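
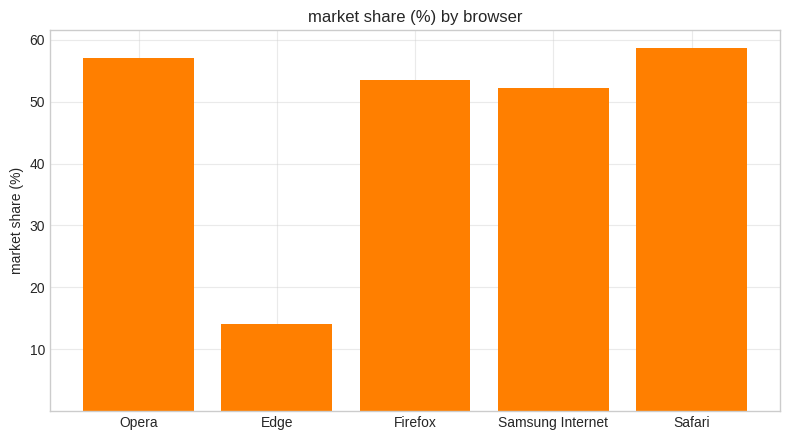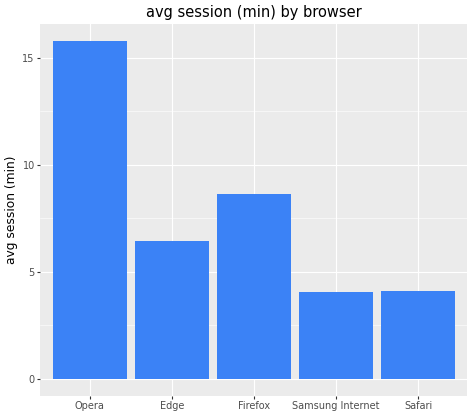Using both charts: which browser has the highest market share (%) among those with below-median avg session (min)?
Safari

Chart 2 median avg session (min) ≈ 6; below-median browsers: Samsung Internet, Safari. Among those, Safari has the highest market share (%) (≈ 60).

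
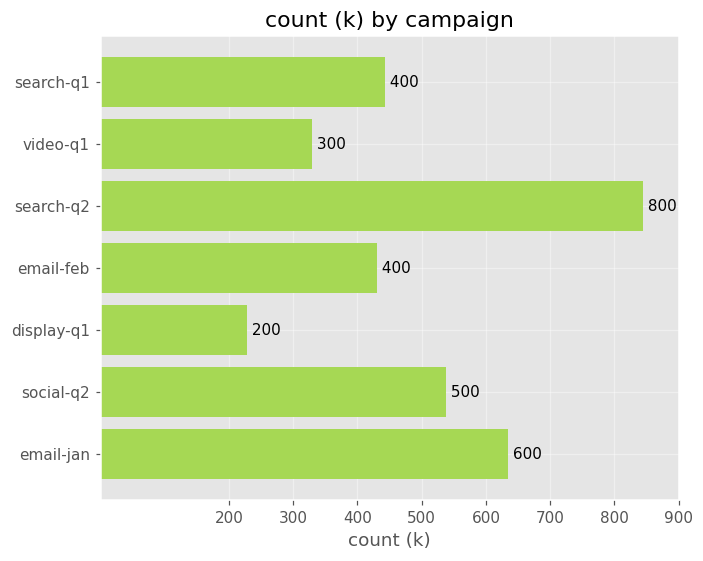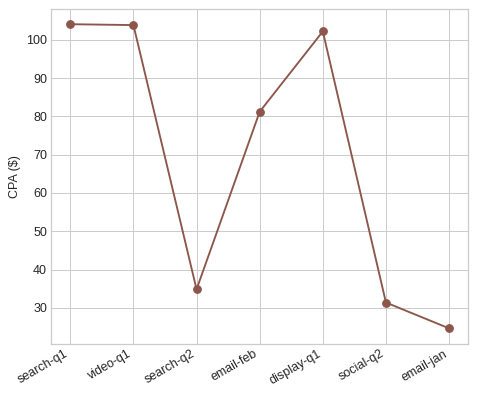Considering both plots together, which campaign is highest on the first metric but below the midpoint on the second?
search-q2

Chart 2 median CPA ($) ≈ 80; below-median campaigns: search-q2, social-q2, email-jan. Among those, search-q2 has the highest count (k) (≈ 800).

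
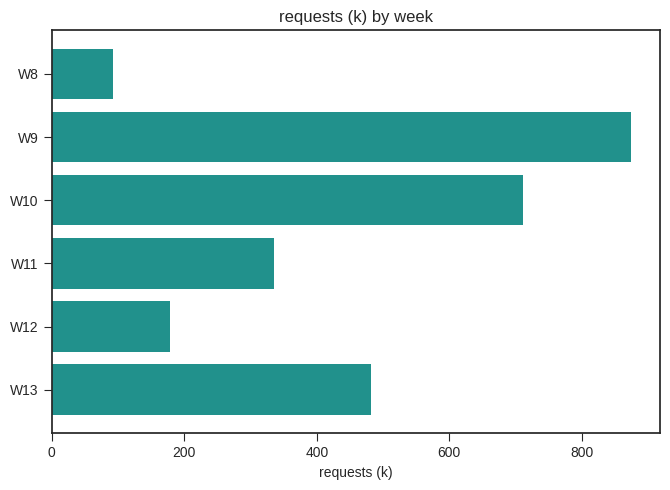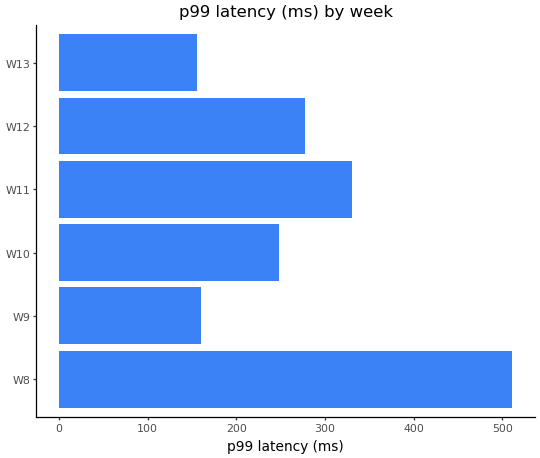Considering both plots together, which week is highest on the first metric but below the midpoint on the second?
W9

Chart 2 median p99 latency (ms) ≈ 250; below-median weeks: W9, W10, W13. Among those, W9 has the highest requests (k) (≈ 900).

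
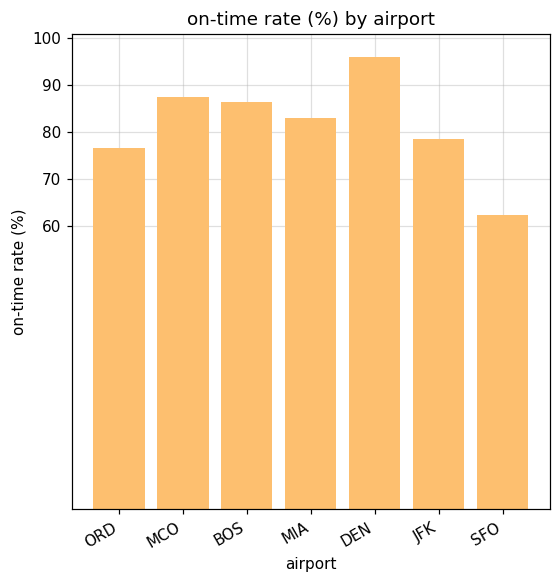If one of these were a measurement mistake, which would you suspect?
SFO

SFO ≈ 60; the rest sit between ≈ 80 and ≈ 100.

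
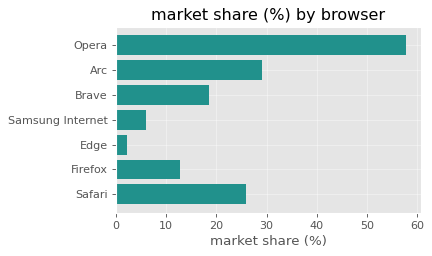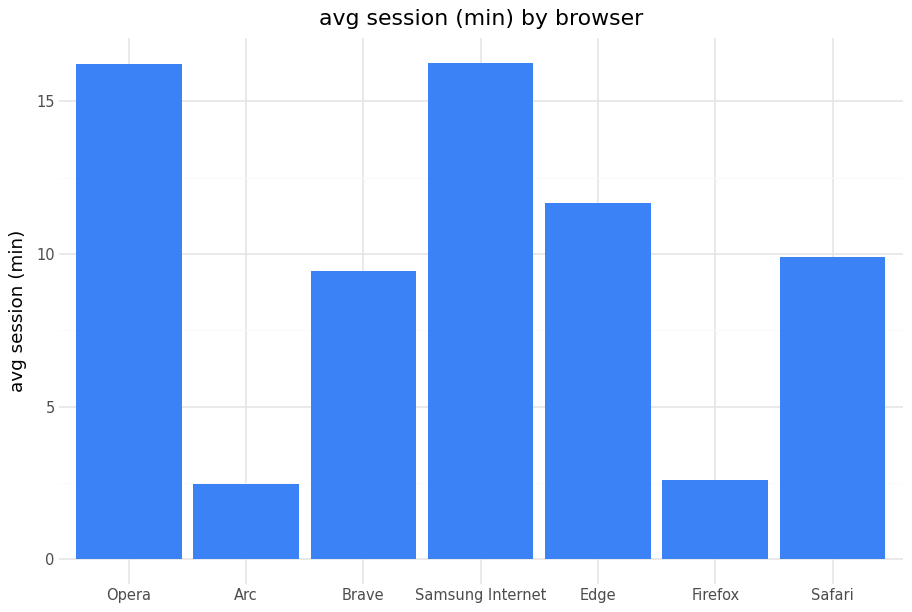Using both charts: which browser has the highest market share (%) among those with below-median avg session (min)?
Arc

Chart 2 median avg session (min) ≈ 10; below-median browsers: Arc, Brave, Firefox. Among those, Arc has the highest market share (%) (≈ 30).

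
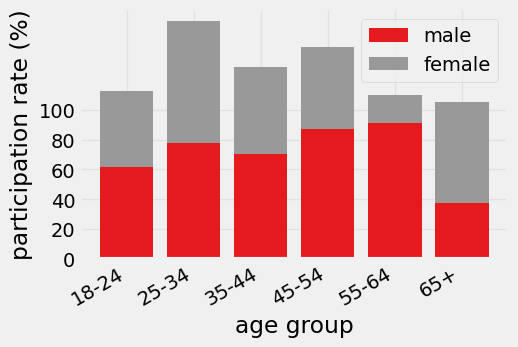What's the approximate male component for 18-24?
≈ 60

male top ≈ 60, bottom ≈ 0; segment ≈ 60.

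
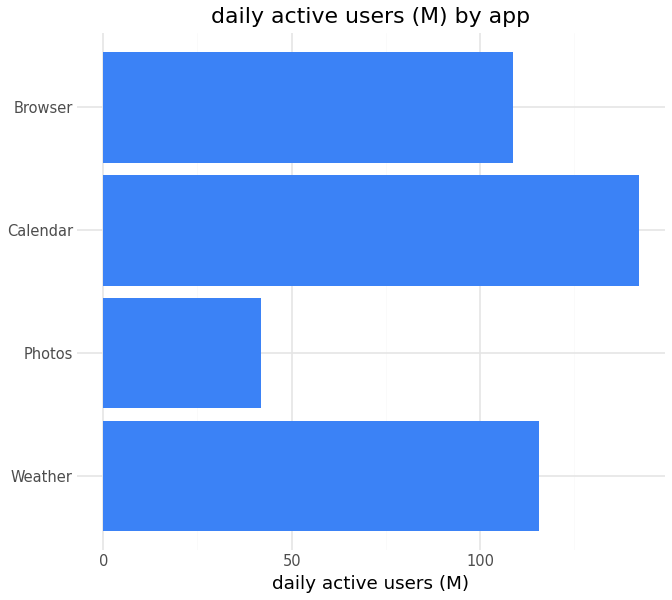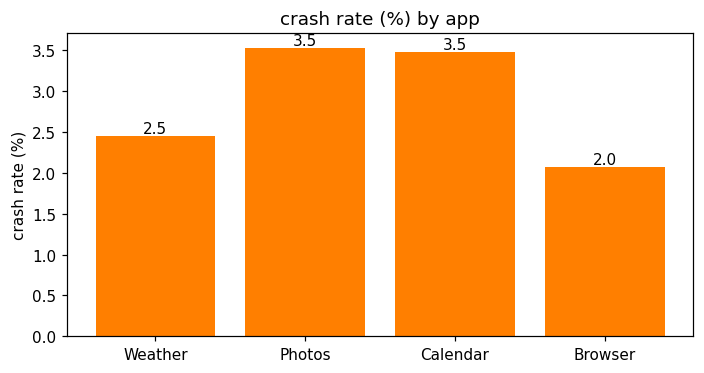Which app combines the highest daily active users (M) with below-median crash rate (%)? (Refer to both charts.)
Weather

Chart 2 median crash rate (%) ≈ 3; below-median apps: Weather, Browser. Among those, Weather has the highest daily active users (M) (≈ 120).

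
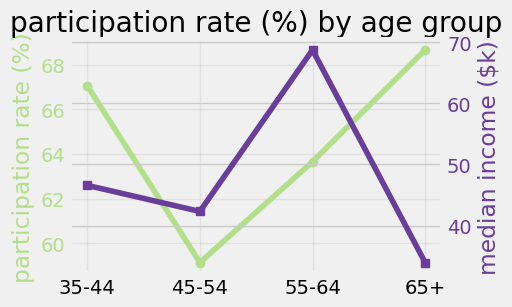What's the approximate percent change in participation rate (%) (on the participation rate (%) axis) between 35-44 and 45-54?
35-44 ≈ 67, 45-54 ≈ 59; (59 − 67) / 67 ≈ -11.9%.

≈ -11.9%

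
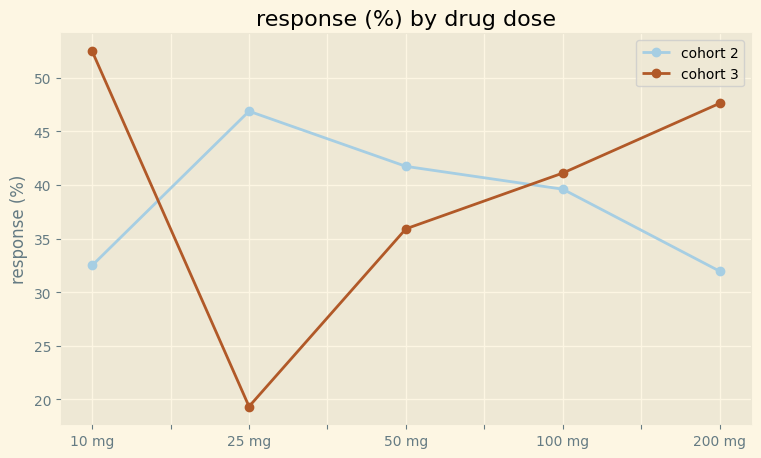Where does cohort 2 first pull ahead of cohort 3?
25 mg

10 mg: cohort 2 ≈ 30 vs cohort 3 ≈ 50 (not yet); 25 mg: cohort 2 ≈ 45 vs cohort 3 ≈ 20 (first crossover).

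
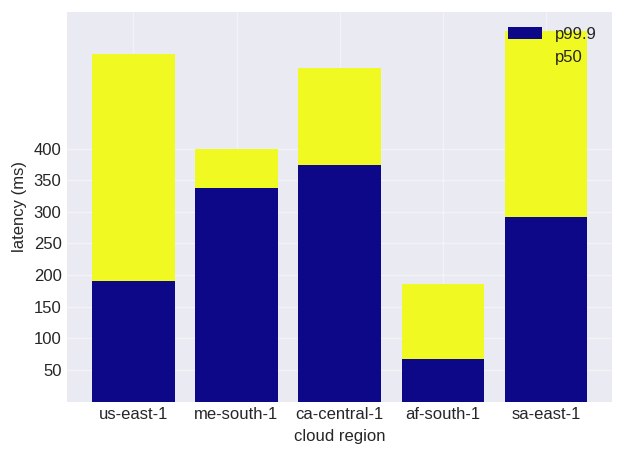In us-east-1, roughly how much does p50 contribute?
p50 top ≈ 550, bottom ≈ 200; segment ≈ 350.

≈ 350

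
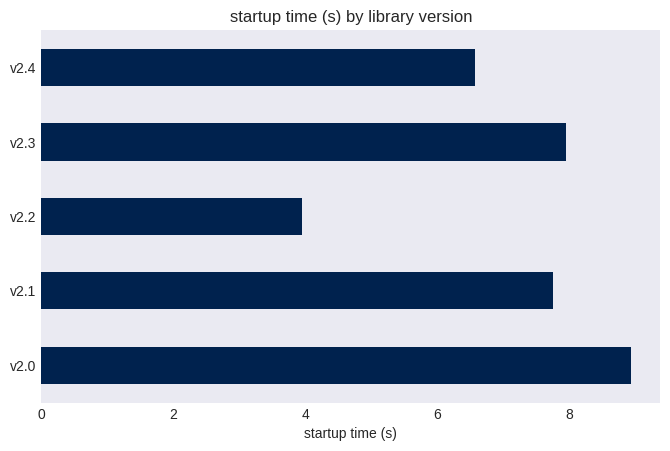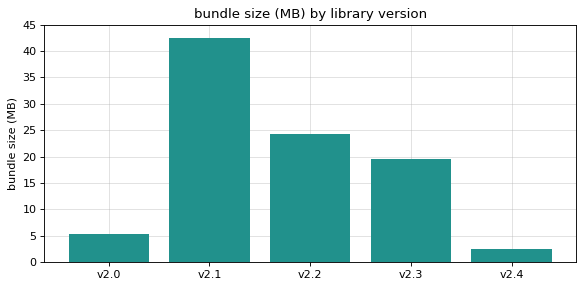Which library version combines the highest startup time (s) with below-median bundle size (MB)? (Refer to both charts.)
v2.0

Chart 2 median bundle size (MB) ≈ 20; below-median library versions: v2.0, v2.4. Among those, v2.0 has the highest startup time (s) (≈ 9).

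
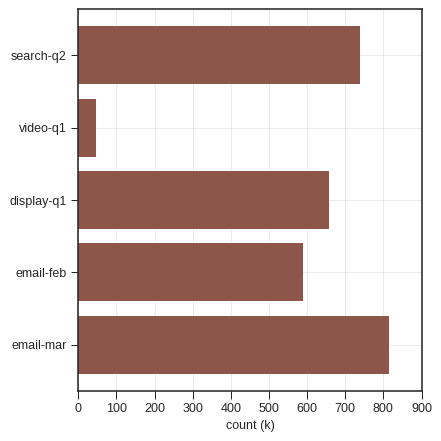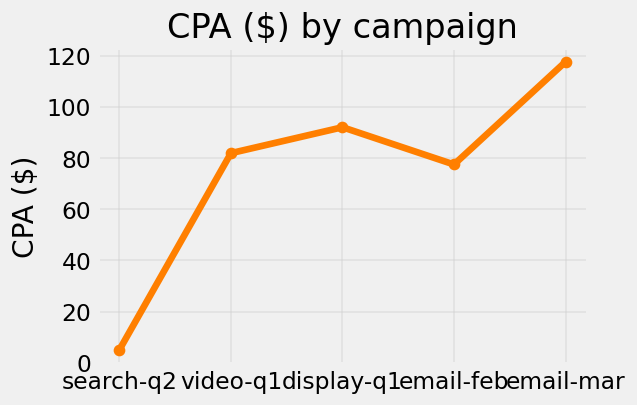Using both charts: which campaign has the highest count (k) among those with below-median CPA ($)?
Chart 2 median CPA ($) ≈ 80; below-median campaigns: search-q2, email-feb. Among those, search-q2 has the highest count (k) (≈ 700).

search-q2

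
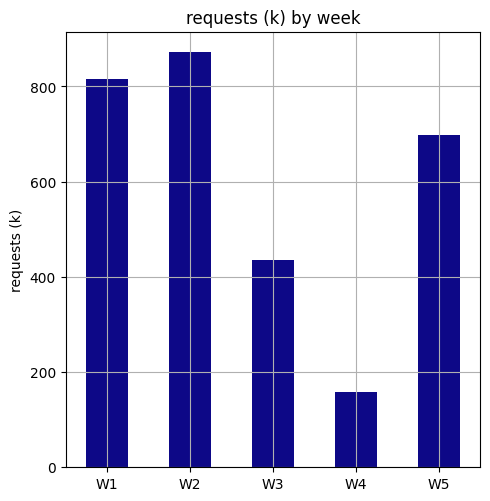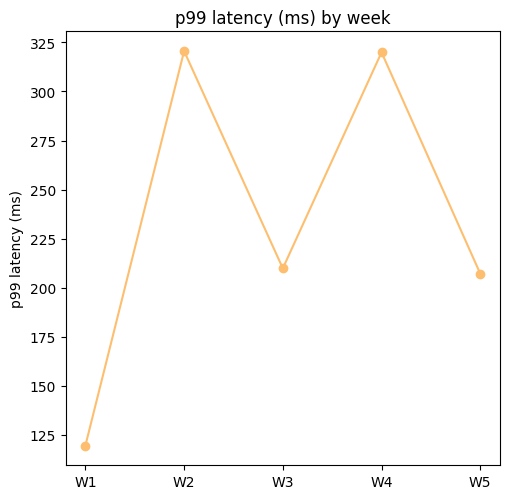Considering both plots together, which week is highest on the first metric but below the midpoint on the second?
Chart 2 median p99 latency (ms) ≈ 200; below-median weeks: W1, W5. Among those, W1 has the highest requests (k) (≈ 800).

W1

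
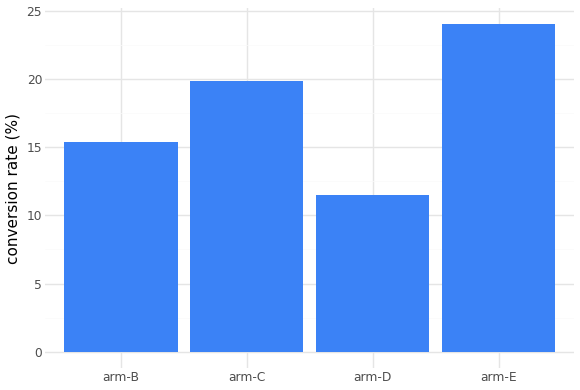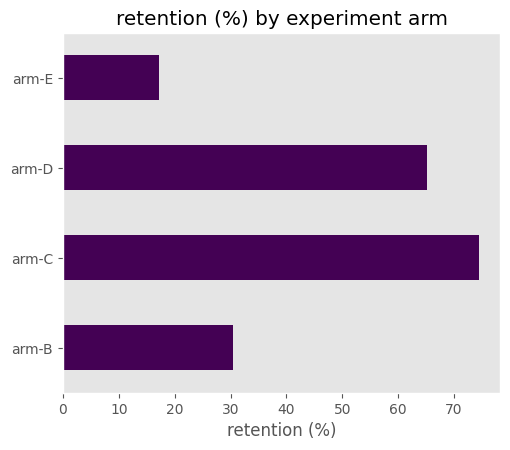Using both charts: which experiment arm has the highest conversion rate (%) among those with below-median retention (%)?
Chart 2 median retention (%) ≈ 50; below-median experiment arms: arm-B, arm-E. Among those, arm-E has the highest conversion rate (%) (≈ 25).

arm-E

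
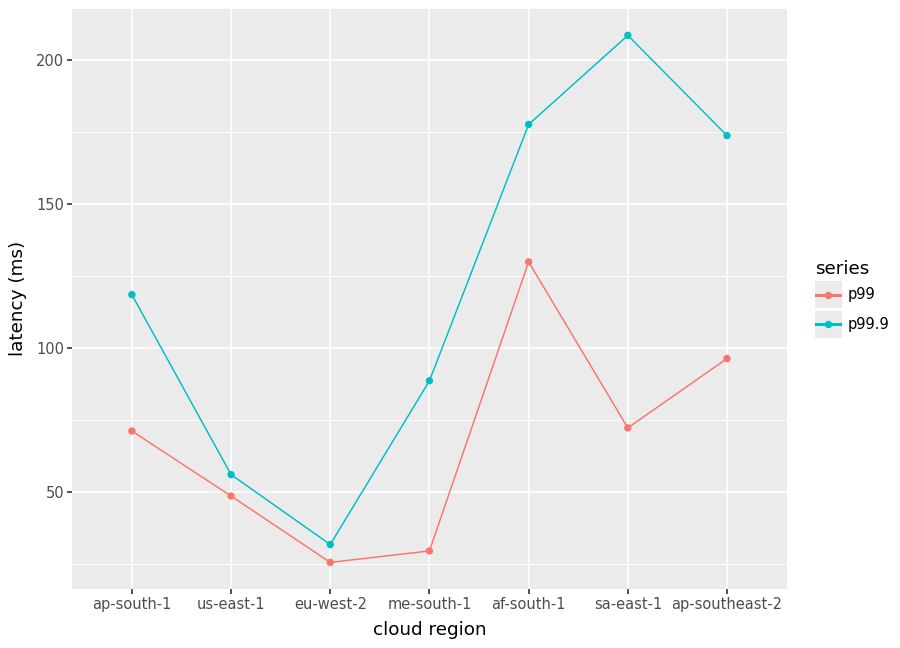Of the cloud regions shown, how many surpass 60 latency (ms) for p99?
4

Above 60: ap-south-1, af-south-1, sa-east-1, ap-southeast-2.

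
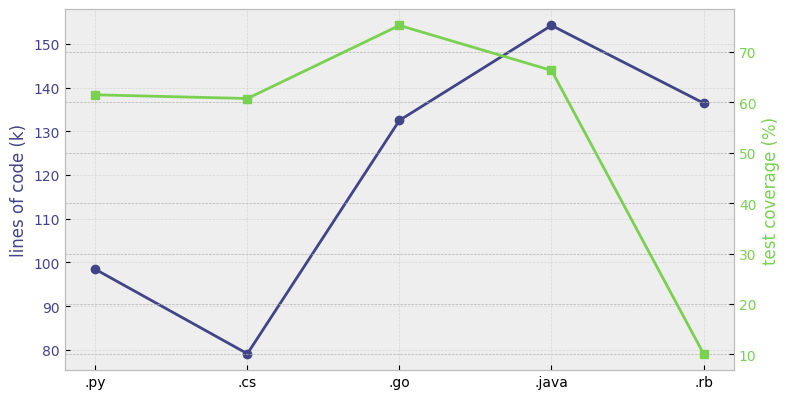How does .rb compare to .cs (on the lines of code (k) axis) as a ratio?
≈ 1.75×

.rb ≈ 140, .cs ≈ 80; 140/80 ≈ 1.75.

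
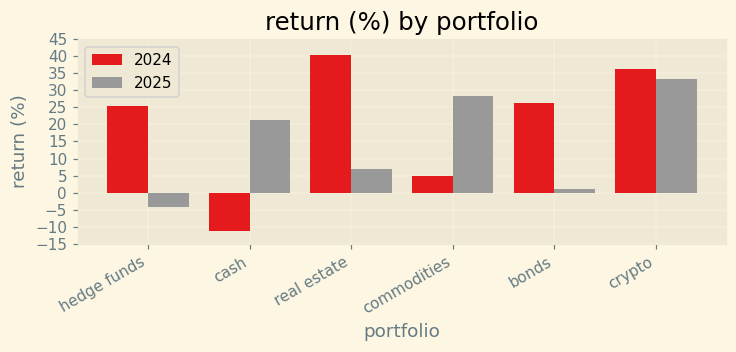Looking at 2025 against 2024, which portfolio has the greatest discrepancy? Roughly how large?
real estate: 2025 ≈ 5, 2024 ≈ 40 → gap ≈ 35. Next-largest (cash) is only ≈ 30.

real estate, ≈ 35 %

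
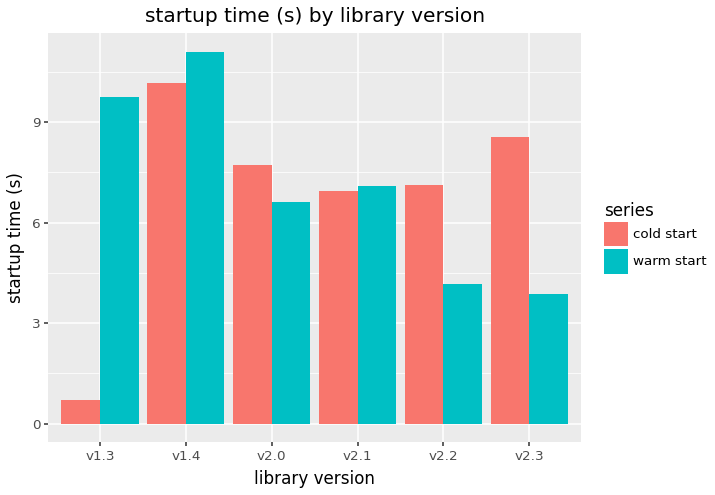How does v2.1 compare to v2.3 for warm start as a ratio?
≈ 1.75×

v2.1 ≈ 7, v2.3 ≈ 4; 7/4 ≈ 1.75.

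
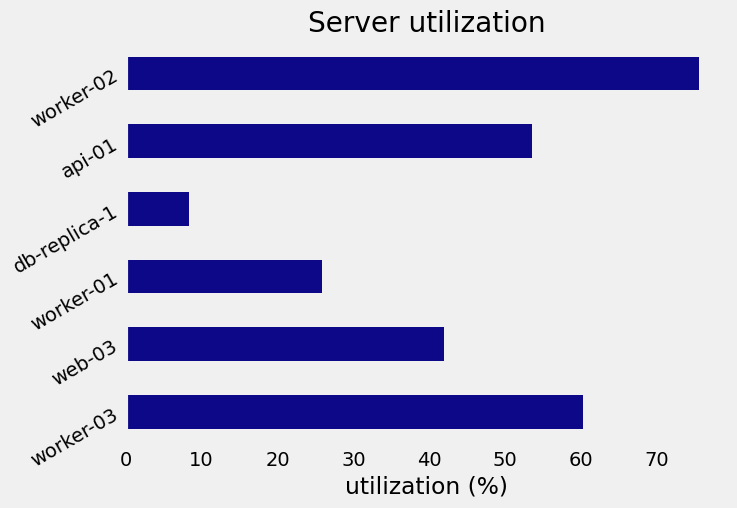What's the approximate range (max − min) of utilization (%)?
Max worker-02 ≈ 80, min db-replica-1 ≈ 10; range ≈ 70.

≈ 70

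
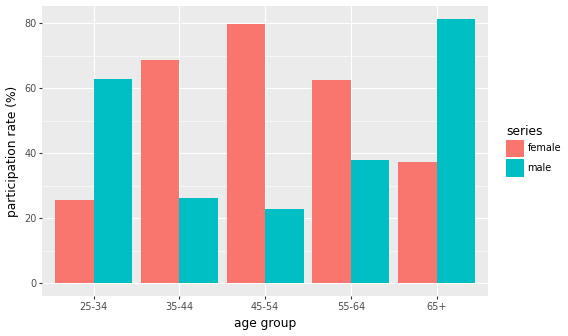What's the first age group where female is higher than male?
25-34: female ≈ 30 vs male ≈ 60 (not yet); 35-44: female ≈ 70 vs male ≈ 30 (first crossover).

35-44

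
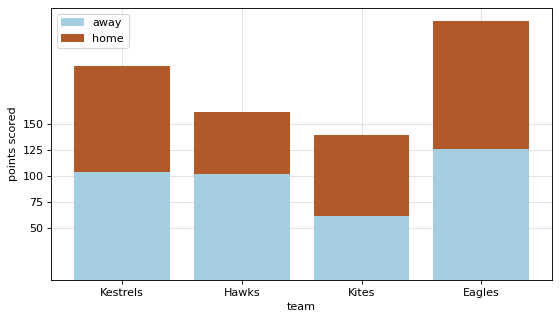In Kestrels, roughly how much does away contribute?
away top ≈ 100, bottom ≈ 0; segment ≈ 100.

≈ 100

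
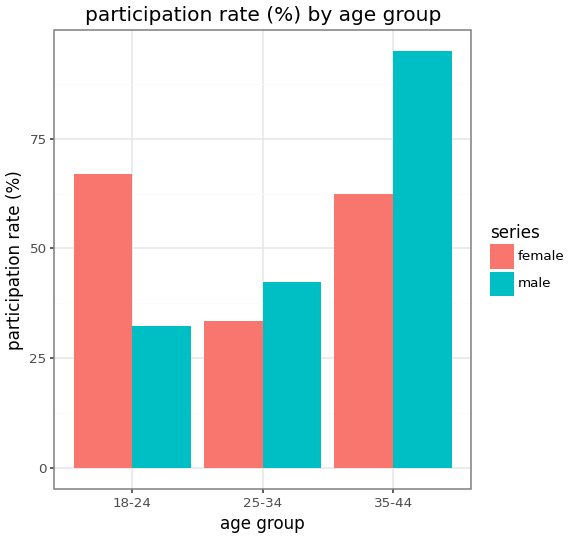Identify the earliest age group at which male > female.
18-24: male ≈ 30 vs female ≈ 70 (not yet); 25-34: male ≈ 40 vs female ≈ 30 (first crossover).

25-34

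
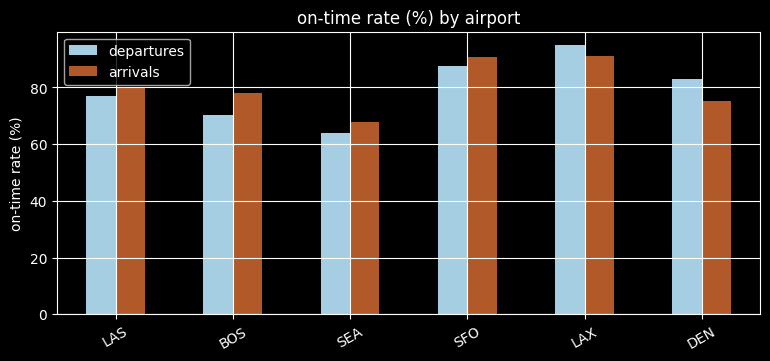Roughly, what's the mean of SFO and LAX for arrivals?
≈ 90

(90 + 90) / 2 ≈ 90.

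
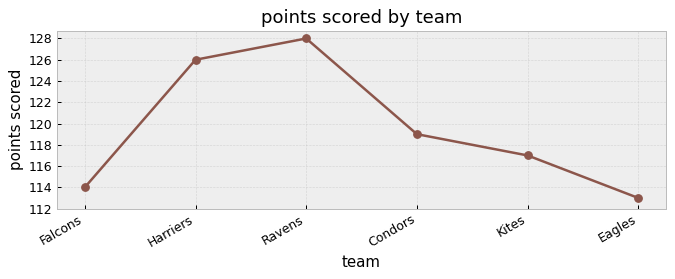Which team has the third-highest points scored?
Condors

Top 4: Ravens ≈ 128, Harriers ≈ 126, Condors ≈ 120, Kites ≈ 116.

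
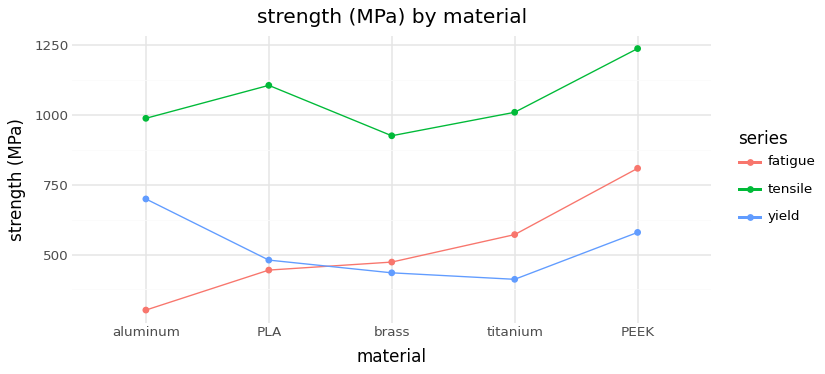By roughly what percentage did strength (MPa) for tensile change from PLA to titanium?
≈ -9.1%

PLA ≈ 1100, titanium ≈ 1000; (1000 − 1100) / 1100 ≈ -9.1%.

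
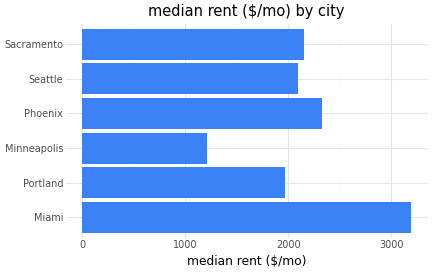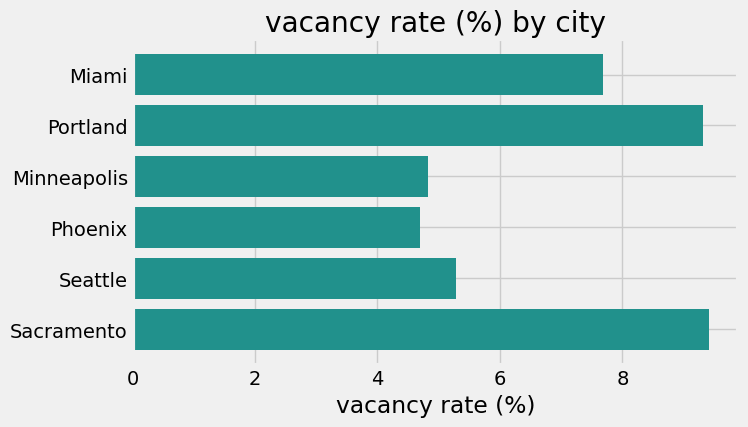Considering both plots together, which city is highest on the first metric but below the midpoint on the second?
Chart 2 median vacancy rate (%) ≈ 6; below-median cities: Minneapolis, Phoenix, Seattle. Among those, Phoenix has the highest median rent ($/mo) (≈ 2500).

Phoenix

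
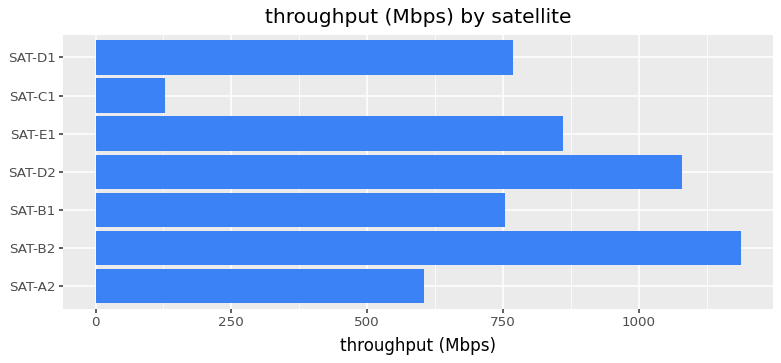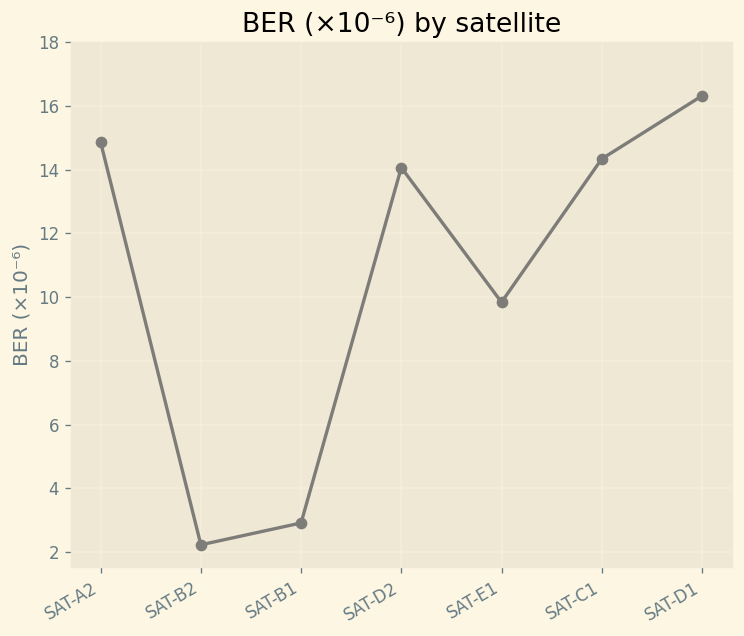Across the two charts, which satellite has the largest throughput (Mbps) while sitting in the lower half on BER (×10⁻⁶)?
SAT-B2

Chart 2 median BER (×10⁻⁶) ≈ 14; below-median satellites: SAT-B2, SAT-B1, SAT-E1. Among those, SAT-B2 has the highest throughput (Mbps) (≈ 1200).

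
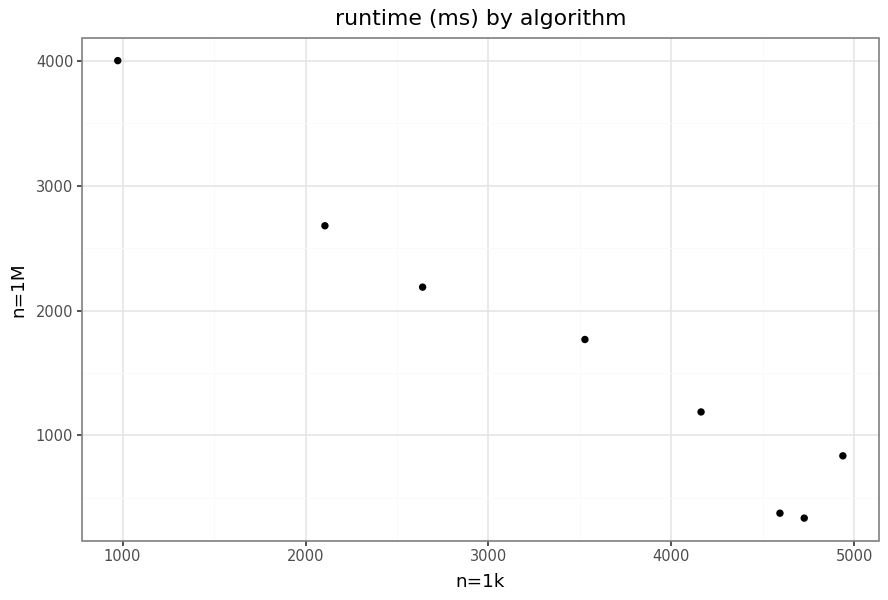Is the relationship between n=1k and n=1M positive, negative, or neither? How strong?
Points are negatively correlated; strong (|r| ≈ 1.0).

negative, strong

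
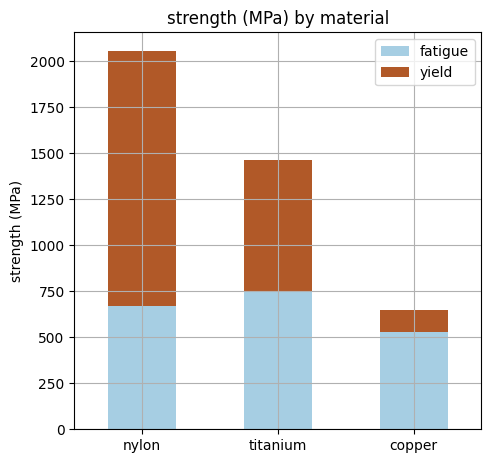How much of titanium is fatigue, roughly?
fatigue top ≈ 800, bottom ≈ 0; segment ≈ 800.

≈ 800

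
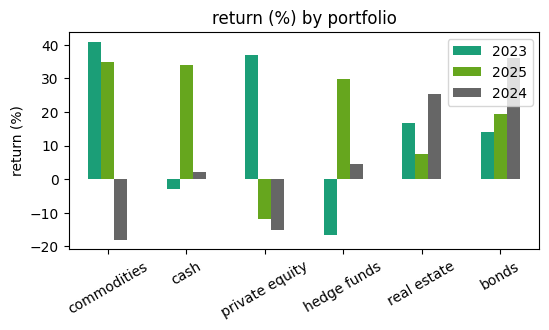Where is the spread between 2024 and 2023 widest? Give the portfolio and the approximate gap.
commodities: 2024 ≈ -20, 2023 ≈ 40 → gap ≈ 60. Next-largest (private equity) is only ≈ 50.

commodities, ≈ 60 %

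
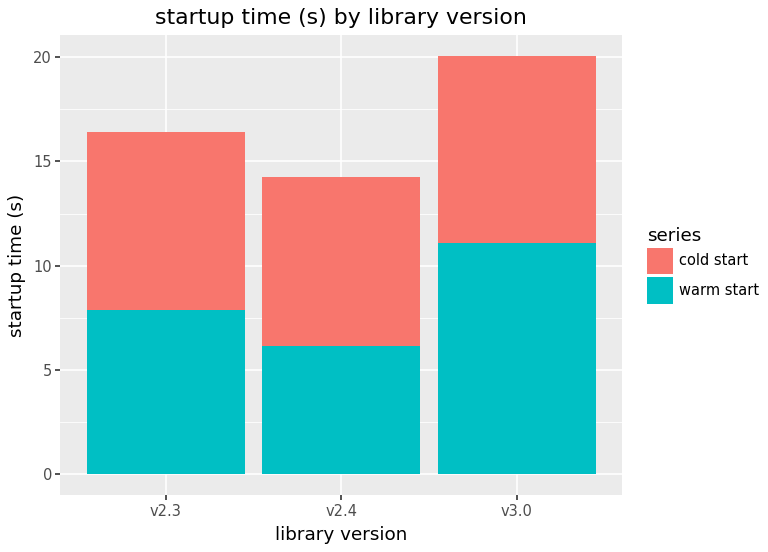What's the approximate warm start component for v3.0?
warm start top ≈ 12, bottom ≈ 0; segment ≈ 12.

≈ 12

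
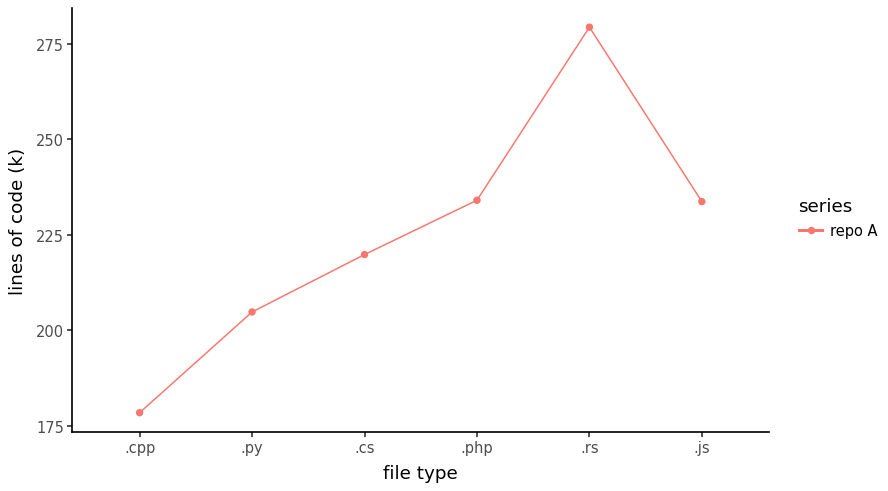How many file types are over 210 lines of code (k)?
Above 210: .cs, .php, .rs, .js.

4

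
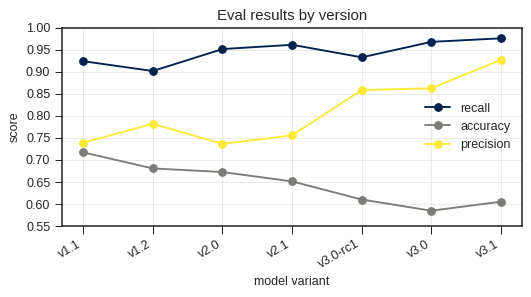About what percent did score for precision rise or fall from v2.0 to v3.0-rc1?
v2.0 ≈ 0.75, v3.0-rc1 ≈ 0.85; (0.85 − 0.75) / 0.75 ≈ +13.3%.

≈ +13.3%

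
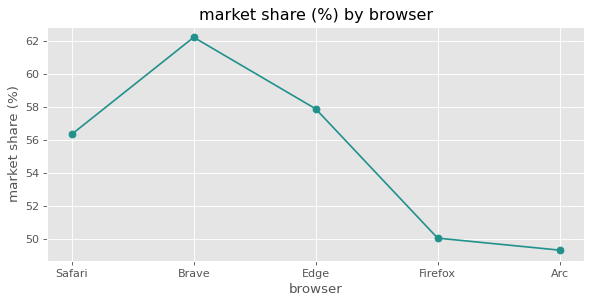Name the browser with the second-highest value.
Top 3: Brave ≈ 62, Edge ≈ 58, Safari ≈ 56.

Edge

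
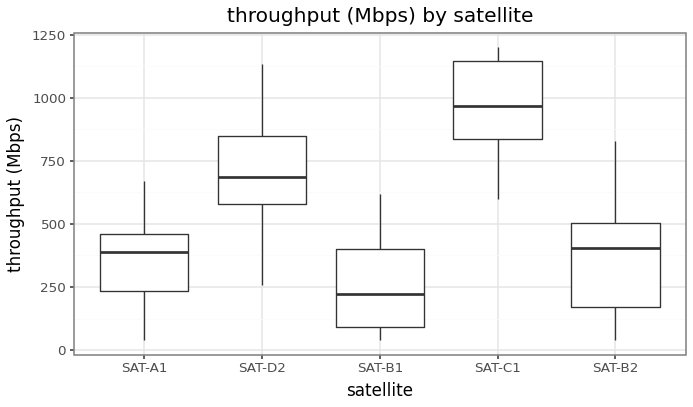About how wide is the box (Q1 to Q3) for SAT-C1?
Q3 ≈ 1100, Q1 ≈ 800; IQR ≈ 300.

≈ 300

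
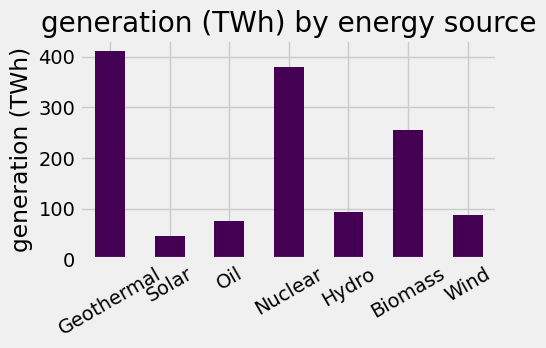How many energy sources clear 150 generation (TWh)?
Above 150: Geothermal, Nuclear, Biomass.

3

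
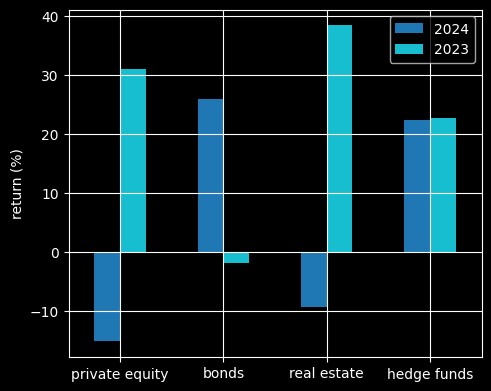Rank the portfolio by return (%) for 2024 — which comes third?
Top 4 for 2024: bonds ≈ 25, hedge funds ≈ 20, real estate ≈ -10, private equity ≈ -15.

real estate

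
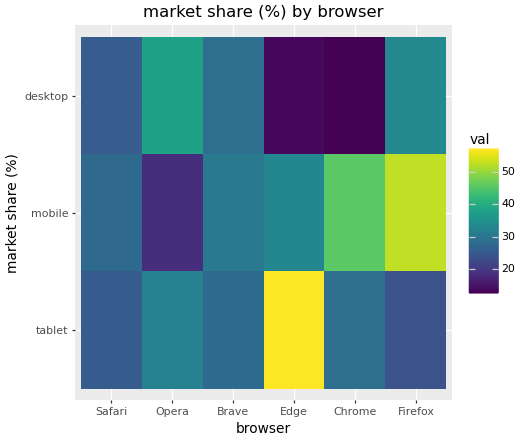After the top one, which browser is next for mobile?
Top 3 for mobile: Firefox ≈ 55, Chrome ≈ 45, Edge ≈ 35.

Chrome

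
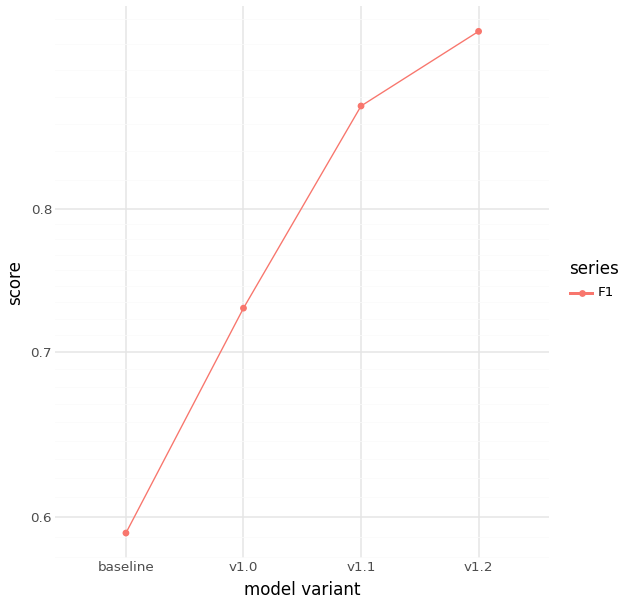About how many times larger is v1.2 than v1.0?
v1.2 ≈ 0.95, v1.0 ≈ 0.75; 0.95/0.75 ≈ 1.27.

≈ 1.27×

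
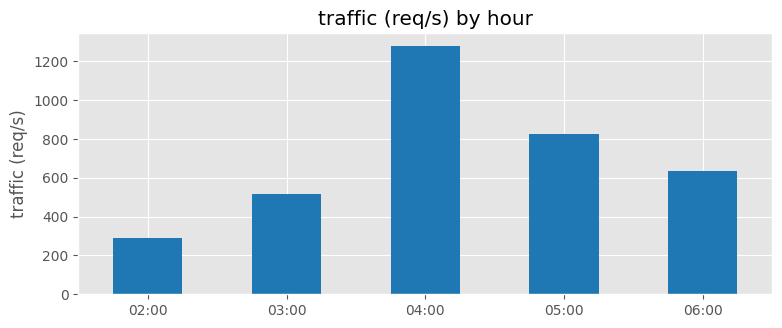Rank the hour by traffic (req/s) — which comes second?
Top 3: 04:00 ≈ 1200, 05:00 ≈ 800, 06:00 ≈ 600.

05:00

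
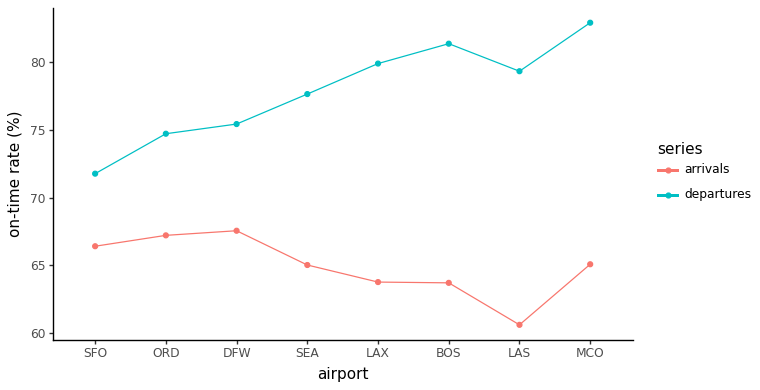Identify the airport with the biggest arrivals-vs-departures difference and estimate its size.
LAS: arrivals ≈ 60, departures ≈ 80 → gap ≈ 20. Next-largest (MCO) is only ≈ 16.

LAS, ≈ 20 %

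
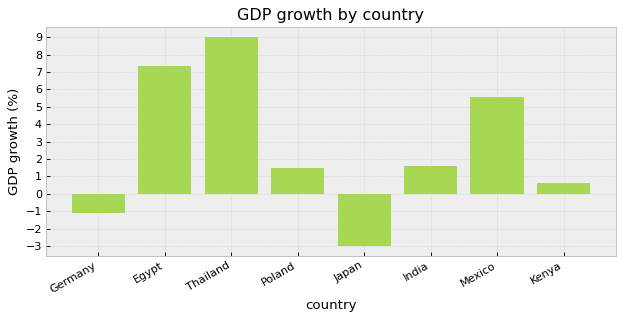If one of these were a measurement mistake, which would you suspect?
Thailand ≈ 9; the rest sit between ≈ -3 and ≈ 7.

Thailand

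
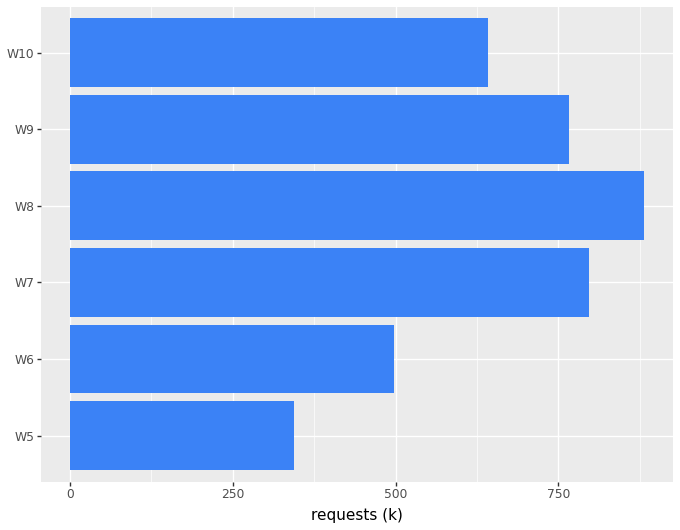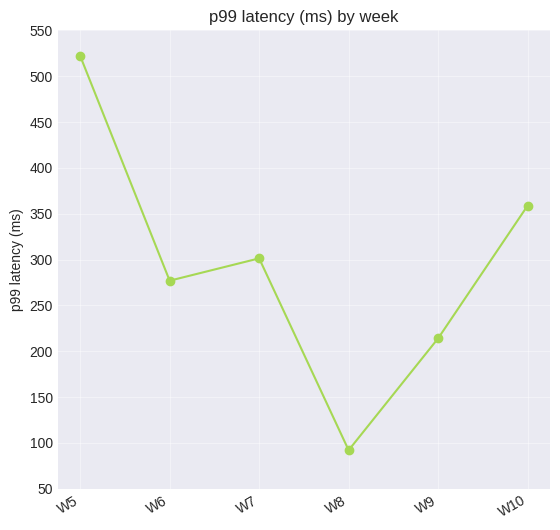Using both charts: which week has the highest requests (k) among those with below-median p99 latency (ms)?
W8

Chart 2 median p99 latency (ms) ≈ 300; below-median weeks: W6, W8, W9. Among those, W8 has the highest requests (k) (≈ 900).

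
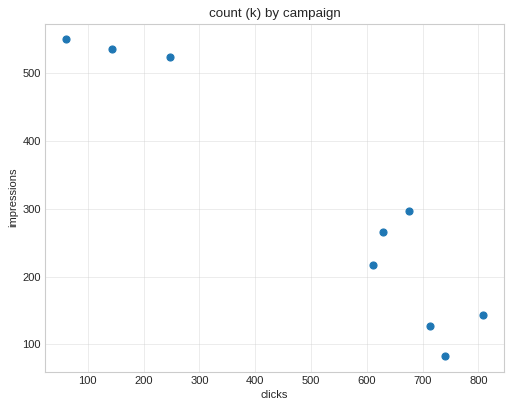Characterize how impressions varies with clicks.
Points are negatively correlated; strong (|r| ≈ 1.0).

negative, strong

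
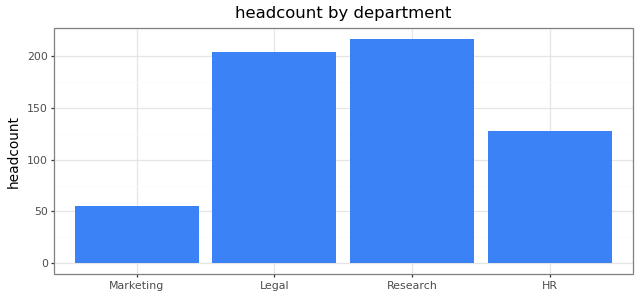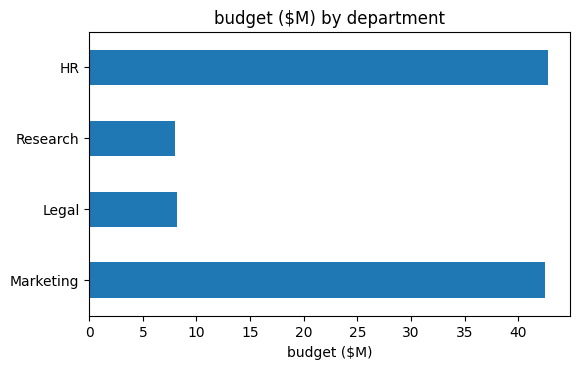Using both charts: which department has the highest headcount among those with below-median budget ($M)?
Chart 2 median budget ($M) ≈ 25; below-median departments: Legal, Research. Among those, Research has the highest headcount (≈ 220).

Research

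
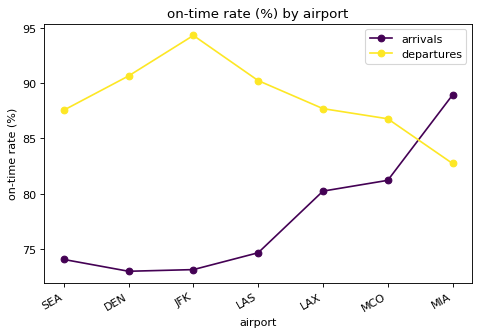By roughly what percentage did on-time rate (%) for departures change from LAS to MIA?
≈ -8.9%

LAS ≈ 90, MIA ≈ 82; (82 − 90) / 90 ≈ -8.9%.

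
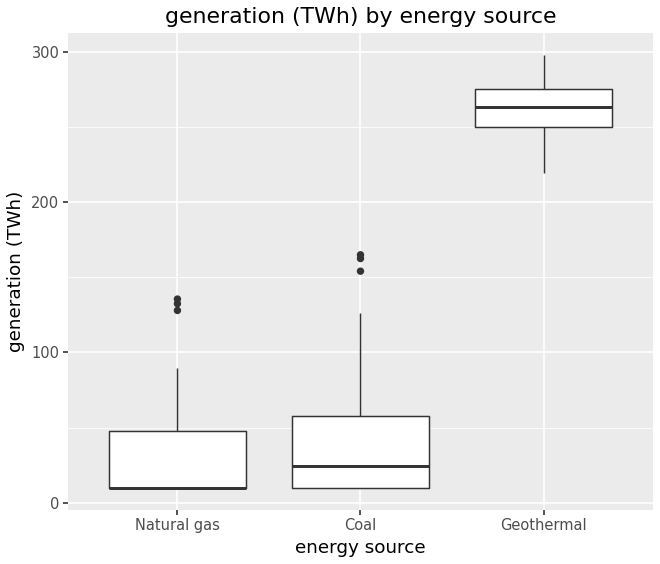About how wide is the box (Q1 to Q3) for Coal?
Q3 ≈ 50, Q1 ≈ 0; IQR ≈ 50.

≈ 50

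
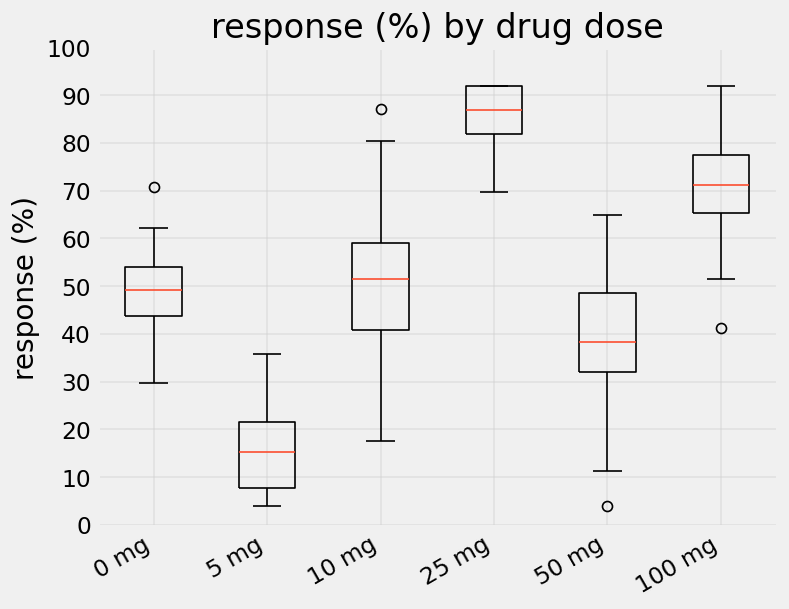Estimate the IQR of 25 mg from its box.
Q3 ≈ 90, Q1 ≈ 80; IQR ≈ 10.

≈ 10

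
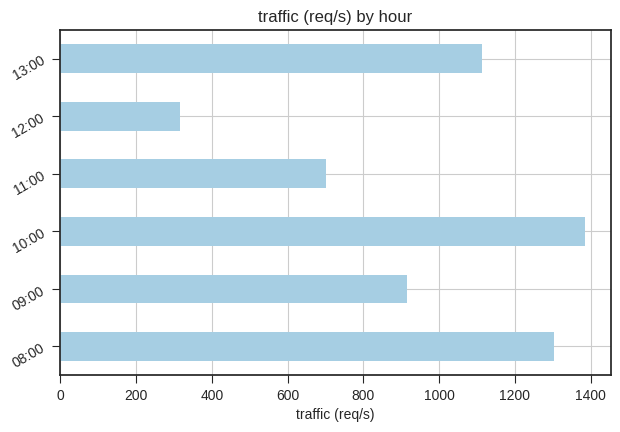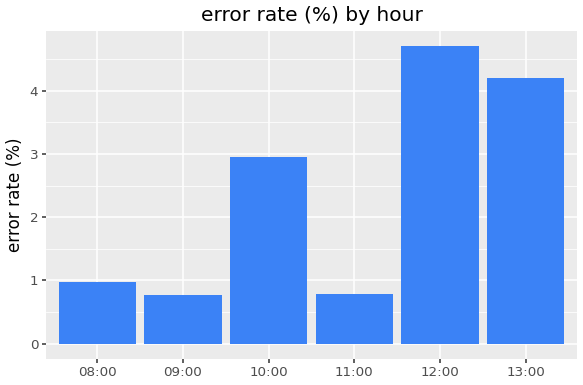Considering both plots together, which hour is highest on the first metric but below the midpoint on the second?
08:00

Chart 2 median error rate (%) ≈ 2; below-median hours: 08:00, 09:00, 11:00. Among those, 08:00 has the highest traffic (req/s) (≈ 1400).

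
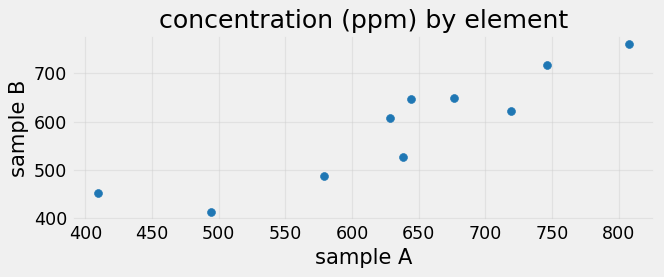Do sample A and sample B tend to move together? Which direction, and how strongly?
positive, strong

Points are positively correlated; strong (|r| ≈ 0.9).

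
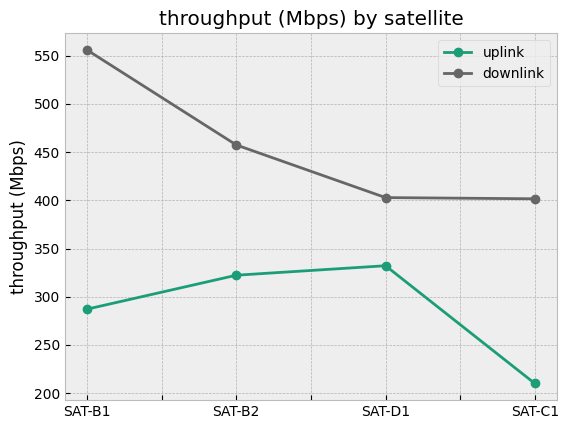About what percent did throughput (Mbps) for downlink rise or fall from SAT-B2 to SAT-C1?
≈ -11.1%

SAT-B2 ≈ 450, SAT-C1 ≈ 400; (400 − 450) / 450 ≈ -11.1%.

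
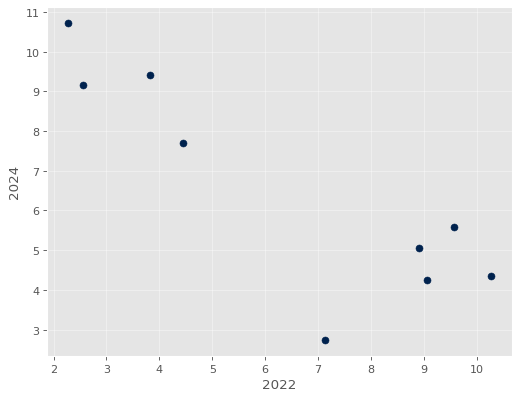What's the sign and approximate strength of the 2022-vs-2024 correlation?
Points are negatively correlated; strong (|r| ≈ 0.9).

negative, strong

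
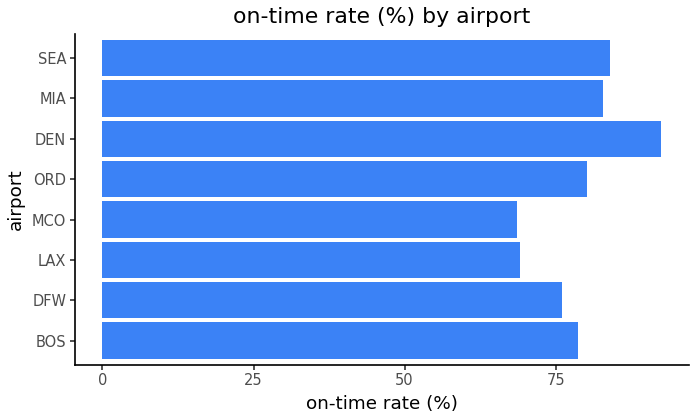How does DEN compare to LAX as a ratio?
DEN ≈ 90, LAX ≈ 70; 90/70 ≈ 1.29.

≈ 1.29×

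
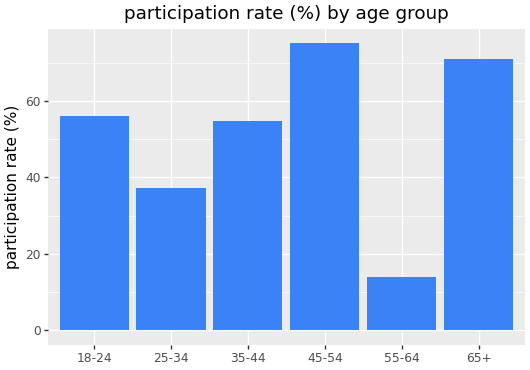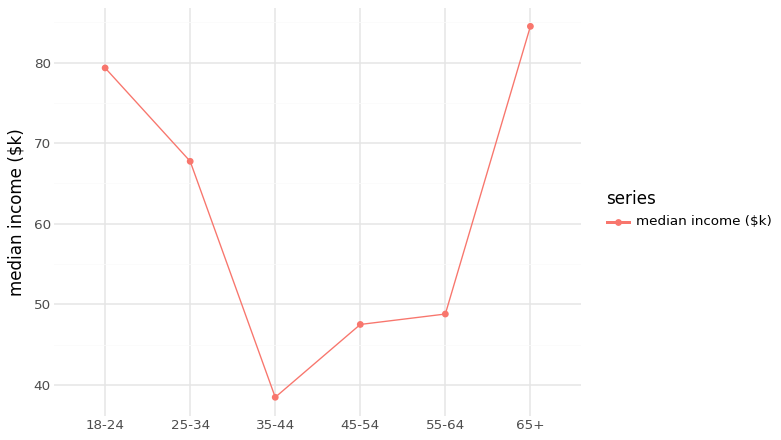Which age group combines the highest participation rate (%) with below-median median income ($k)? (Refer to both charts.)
45-54

Chart 2 median median income ($k) ≈ 60; below-median age groups: 35-44, 45-54, 55-64. Among those, 45-54 has the highest participation rate (%) (≈ 80).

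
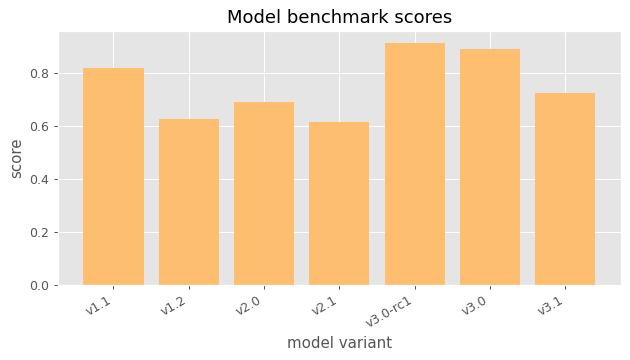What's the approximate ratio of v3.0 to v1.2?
≈ 1.5×

v3.0 ≈ 0.9, v1.2 ≈ 0.6; 0.9/0.6 ≈ 1.5.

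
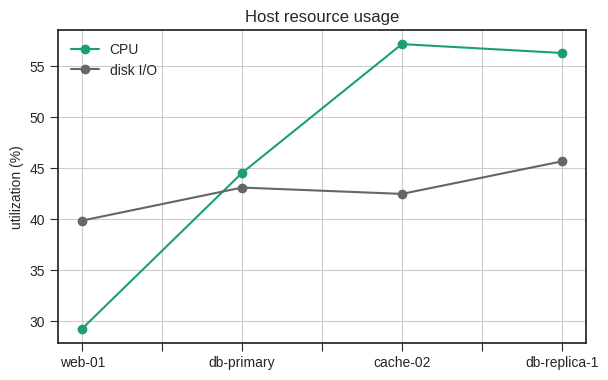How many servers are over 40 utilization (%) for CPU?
3

Above 40: db-primary, cache-02, db-replica-1.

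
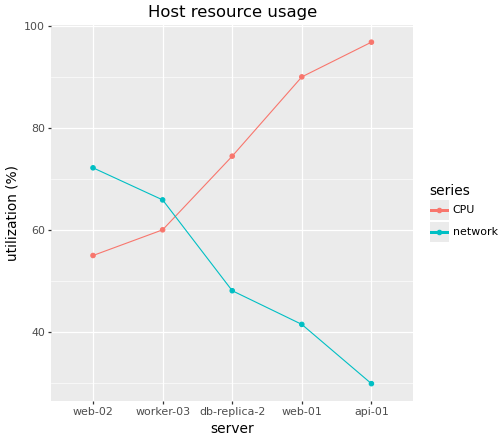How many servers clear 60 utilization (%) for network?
2

Above 60: web-02, worker-03.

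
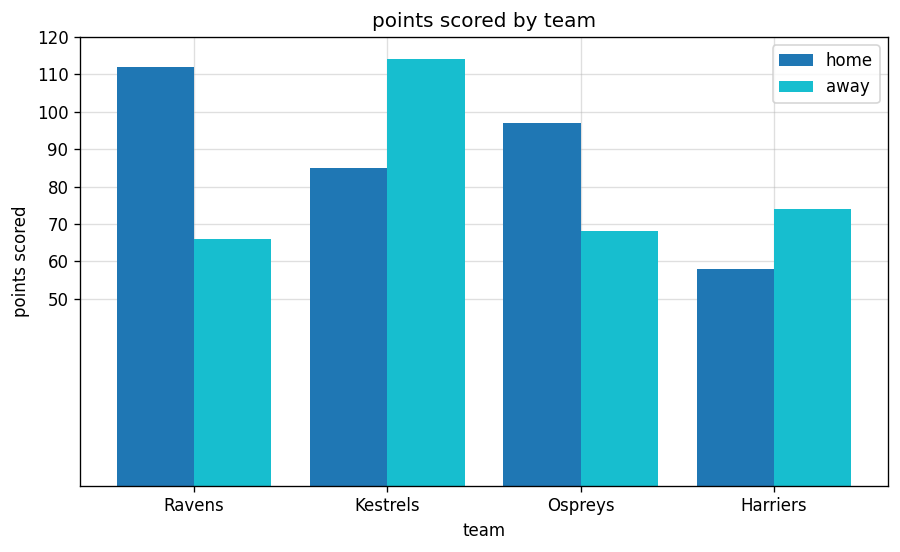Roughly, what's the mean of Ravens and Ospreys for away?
≈ 70

(70 + 70) / 2 ≈ 70.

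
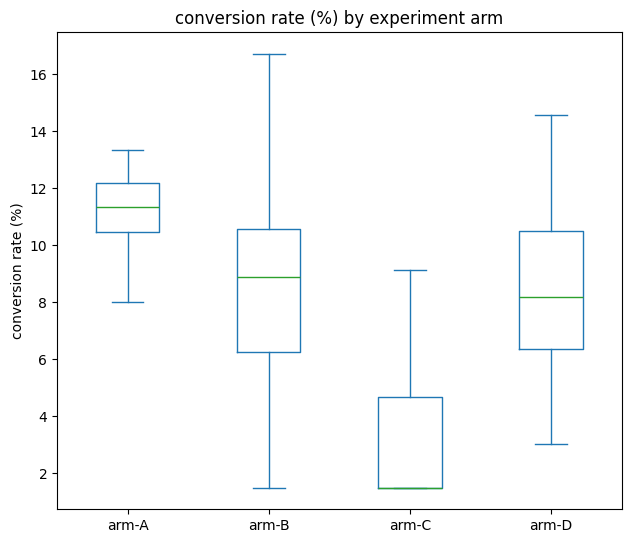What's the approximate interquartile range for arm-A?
≈ 2

Q3 ≈ 12, Q1 ≈ 10; IQR ≈ 2.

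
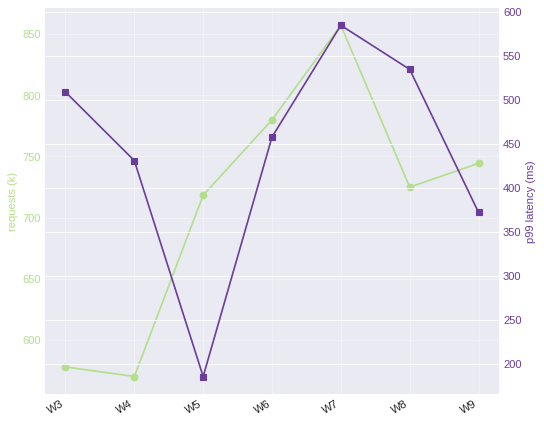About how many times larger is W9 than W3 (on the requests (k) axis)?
W9 ≈ 750, W3 ≈ 575; 750/575 ≈ 1.3.

≈ 1.3×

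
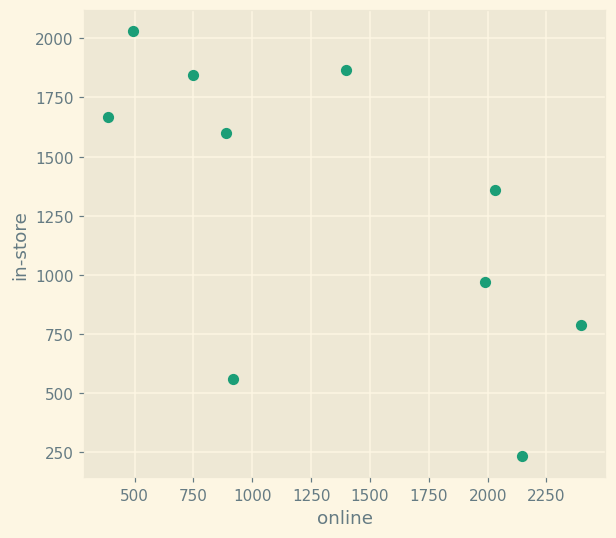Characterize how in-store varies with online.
Points are negatively correlated; moderate (|r| ≈ 0.6).

negative, moderate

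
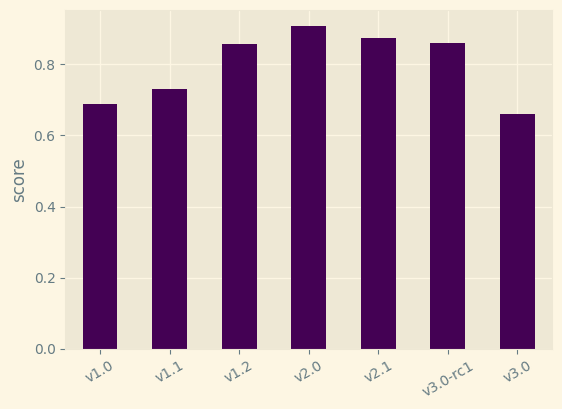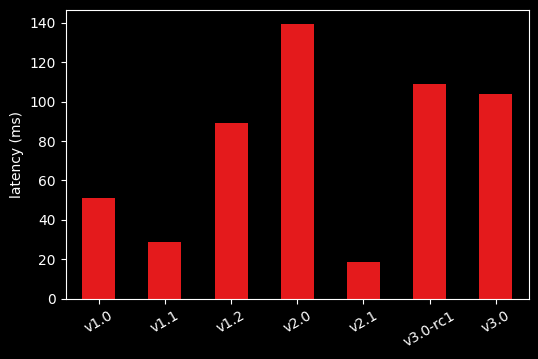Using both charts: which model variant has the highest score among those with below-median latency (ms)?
v2.1

Chart 2 median latency (ms) ≈ 80; below-median model variants: v1.0, v1.1, v2.1. Among those, v2.1 has the highest score (≈ 0.9).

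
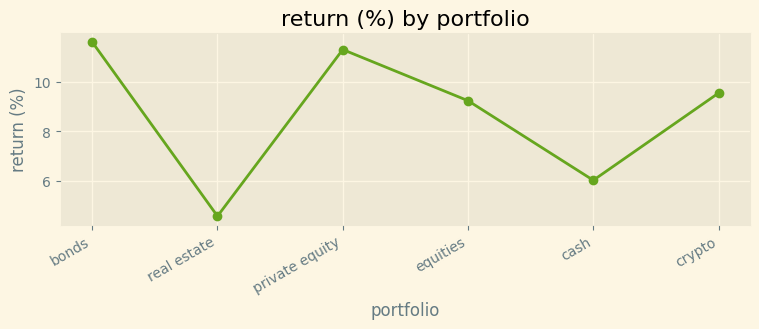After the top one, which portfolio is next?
private equity

Top 3: bonds ≈ 12, private equity ≈ 11, crypto ≈ 10.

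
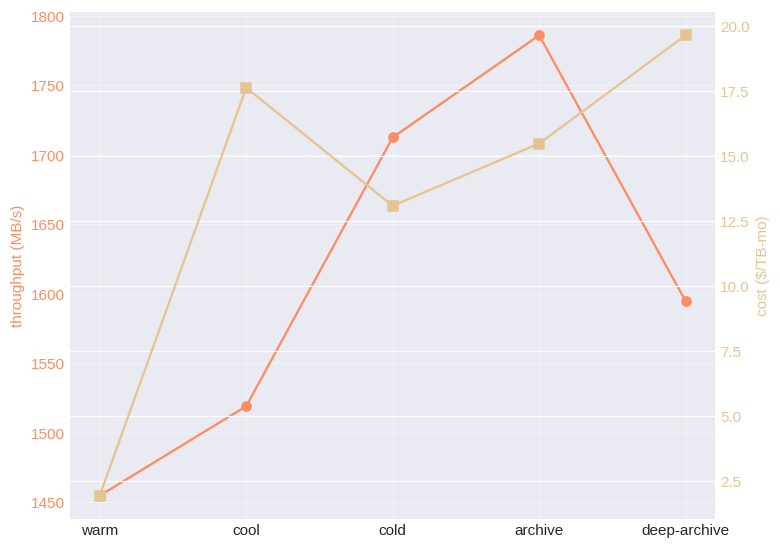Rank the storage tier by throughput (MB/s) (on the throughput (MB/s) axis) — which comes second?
cold

Top 3 (on the throughput (MB/s) axis): archive ≈ 1800, cold ≈ 1700, deep-archive ≈ 1600.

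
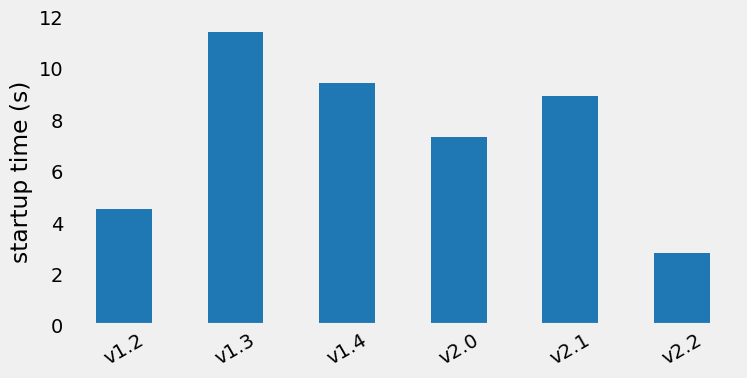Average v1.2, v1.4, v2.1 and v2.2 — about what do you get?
(5 + 9 + 9 + 3) / 4 ≈ 6.

≈ 6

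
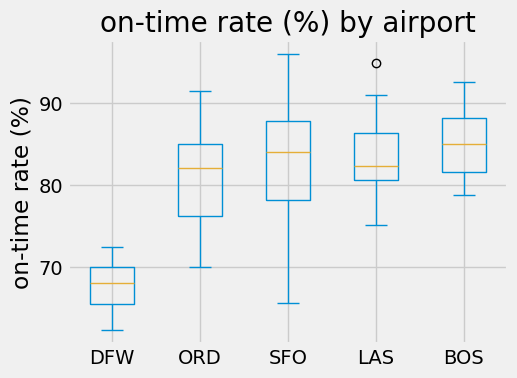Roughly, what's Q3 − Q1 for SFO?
Q3 ≈ 88, Q1 ≈ 78; IQR ≈ 10.

≈ 10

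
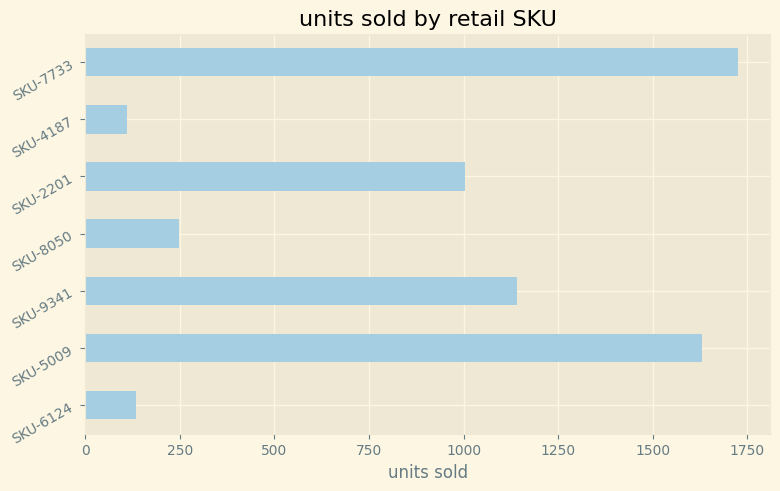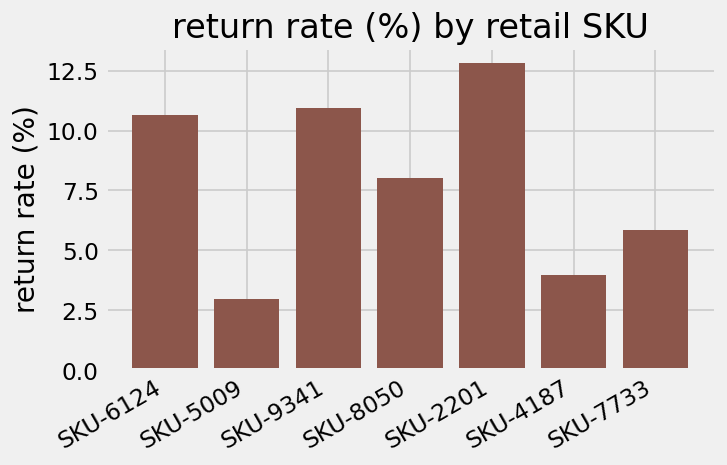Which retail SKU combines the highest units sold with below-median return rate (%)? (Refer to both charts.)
SKU-7733

Chart 2 median return rate (%) ≈ 8; below-median retail SKUs: SKU-5009, SKU-4187, SKU-7733. Among those, SKU-7733 has the highest units sold (≈ 1800).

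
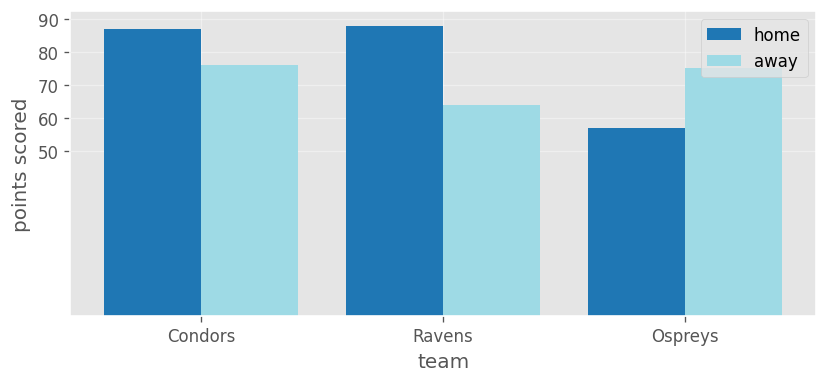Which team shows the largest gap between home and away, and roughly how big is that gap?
Ravens: home ≈ 90, away ≈ 60 → gap ≈ 30. Next-largest (Ospreys) is only ≈ 20.

Ravens, ≈ 30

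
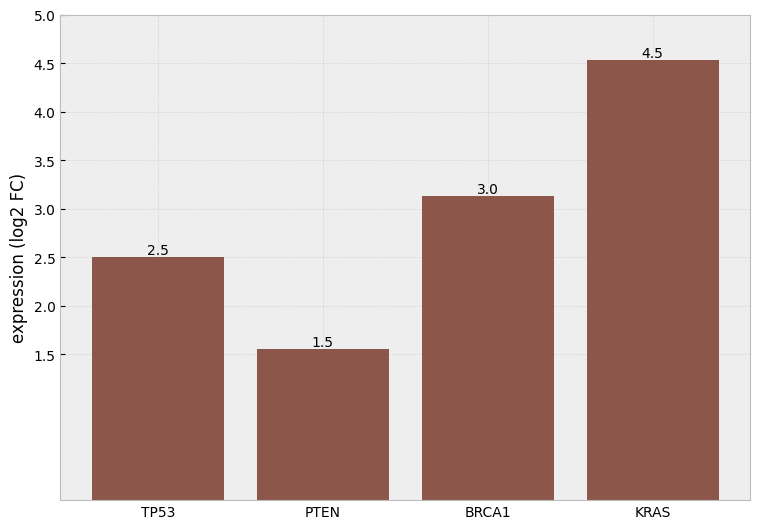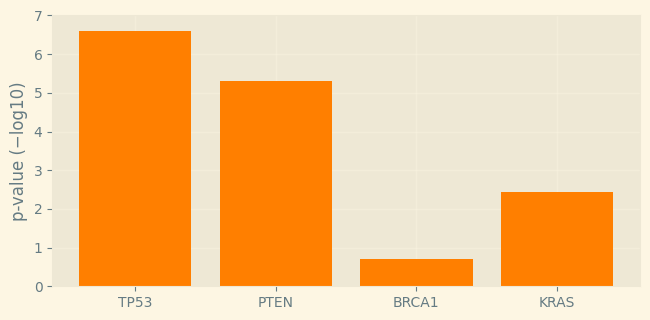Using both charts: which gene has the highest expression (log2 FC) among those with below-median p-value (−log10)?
Chart 2 median p-value (−log10) ≈ 4; below-median genes: BRCA1, KRAS. Among those, KRAS has the highest expression (log2 FC) (≈ 4.5).

KRAS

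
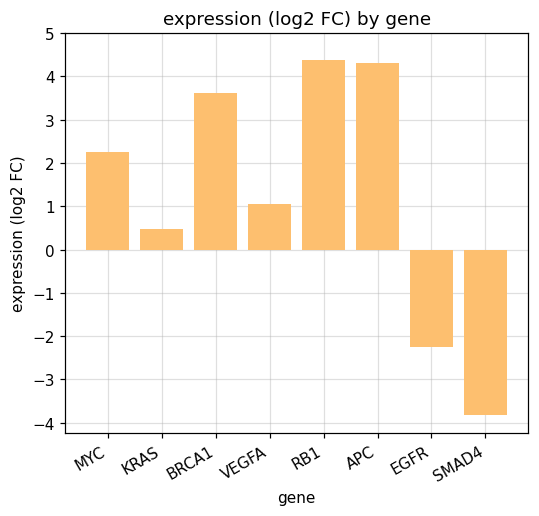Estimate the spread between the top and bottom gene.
≈ 8

Max RB1 ≈ 4, min SMAD4 ≈ -4; range ≈ 8.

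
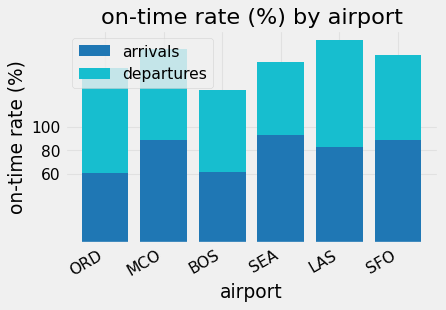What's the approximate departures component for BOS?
≈ 80

departures top ≈ 140, bottom ≈ 60; segment ≈ 80.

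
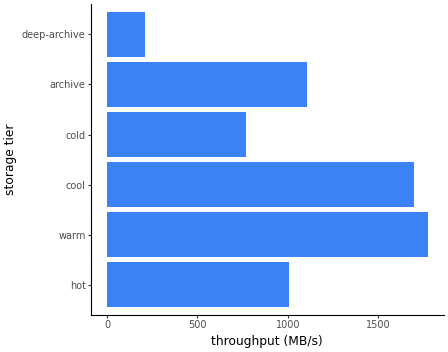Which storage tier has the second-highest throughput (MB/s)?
cool

Top 3: warm ≈ 1800, cool ≈ 1600, archive ≈ 1200.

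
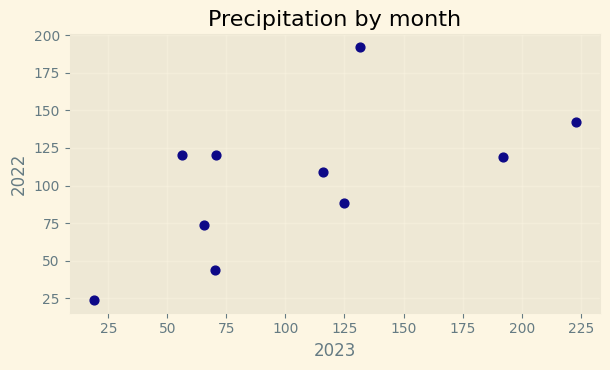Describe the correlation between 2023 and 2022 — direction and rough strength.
Points are positively correlated; moderate (|r| ≈ 0.6).

positive, moderate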